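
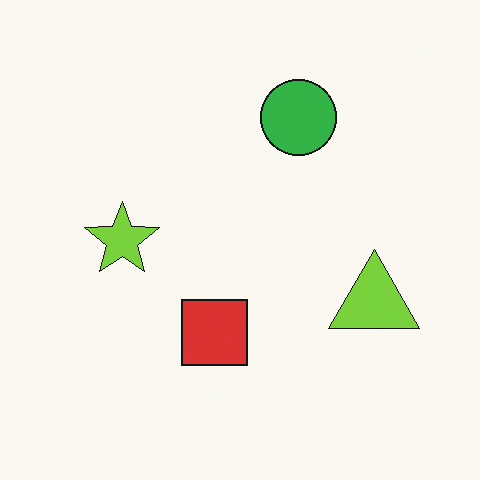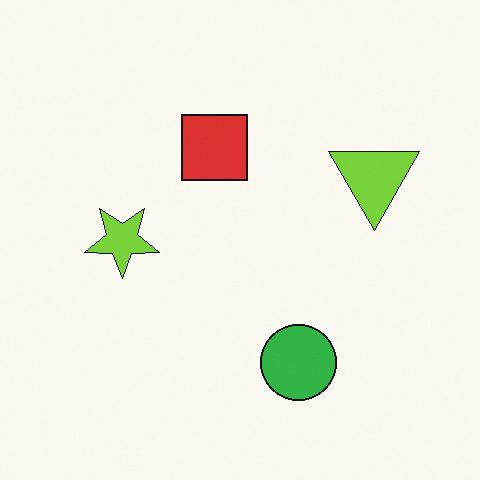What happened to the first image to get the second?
The second image is the first flipped vertically (top ↔ bottom).

The green circle is in the top of the first image and the bottom of the second — shapes on opposite sides of the horizontal midline have swapped in a mirror flip.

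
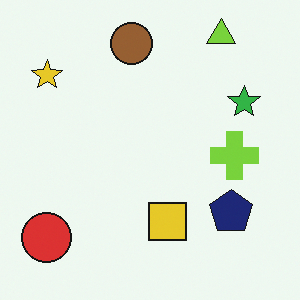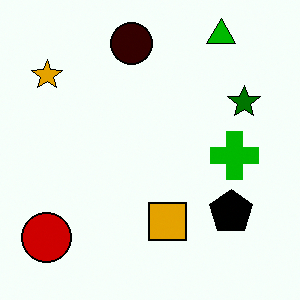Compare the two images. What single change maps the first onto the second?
The second image is the first given much higher contrast.

Tones are pushed away from mid-grey across the whole image — a global contrast change.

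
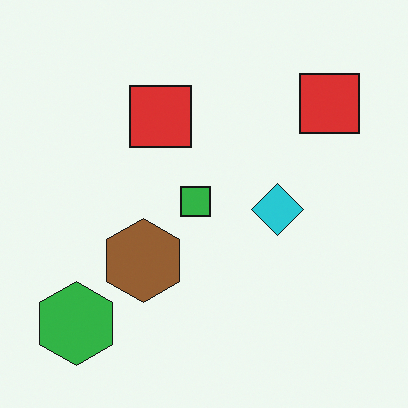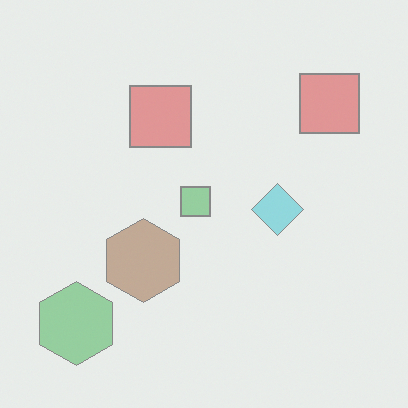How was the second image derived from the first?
Washed out (contrast reduced).

Tones are pushed toward mid-grey across the whole image — a global contrast change.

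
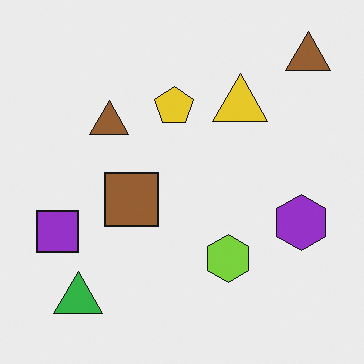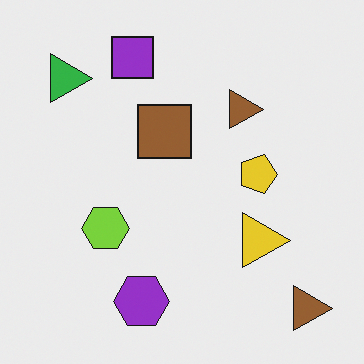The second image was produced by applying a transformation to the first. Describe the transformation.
Rotated 90° clockwise.

The green triangle sits in the bottom-left of the first image and the top-left of the second — consistent with a whole-image 90° clockwise rotation.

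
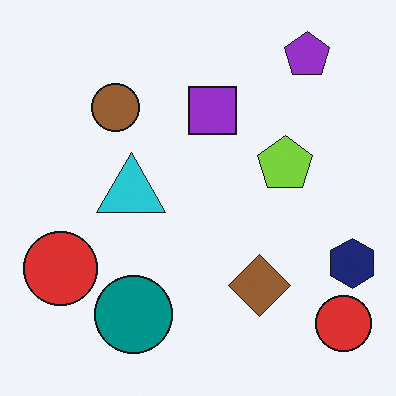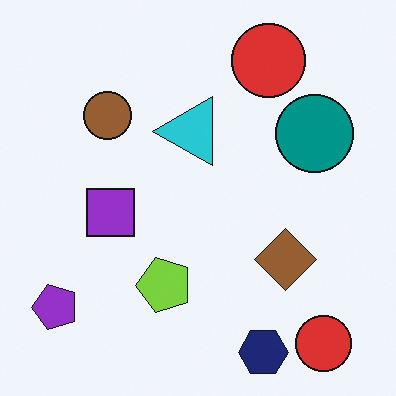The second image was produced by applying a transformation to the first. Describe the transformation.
It was transposed (reflected across the top-left ↔ bottom-right diagonal).

Shapes have swapped their row and column positions — what was in the top-right is now in the bottom-left — a diagonal reflection.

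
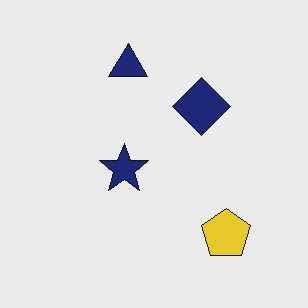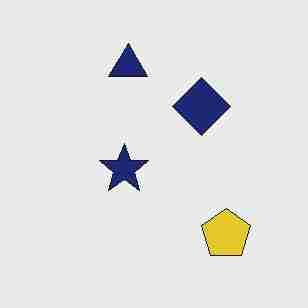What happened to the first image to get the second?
It was degraded with heavy JPEG compression.

Blocky 8×8 compression artifacts appear around shape edges and the flat background shows ringing — characteristic JPEG degradation.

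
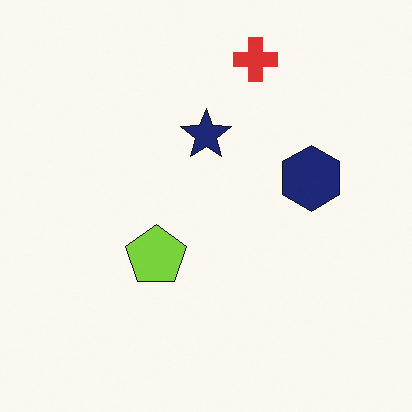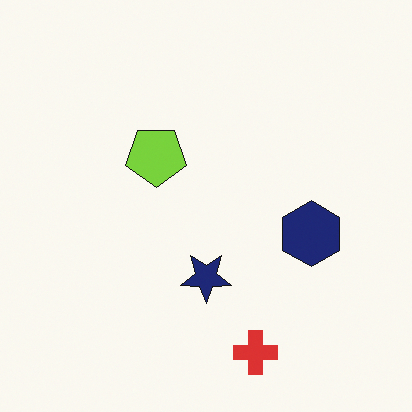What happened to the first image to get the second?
It was flipped vertically (top ↔ bottom).

The red cross is in the top of the first image and the bottom of the second — shapes on opposite sides of the horizontal midline have swapped in a mirror flip.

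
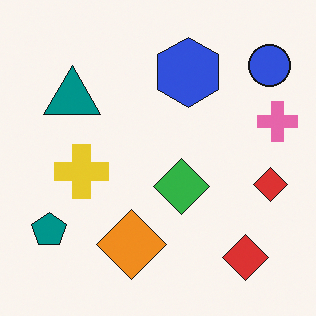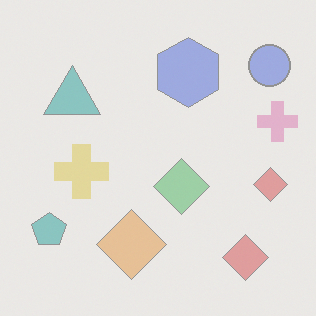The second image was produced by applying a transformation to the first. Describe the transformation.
Washed out (contrast reduced).

Tones are pushed toward mid-grey across the whole image — a global contrast change.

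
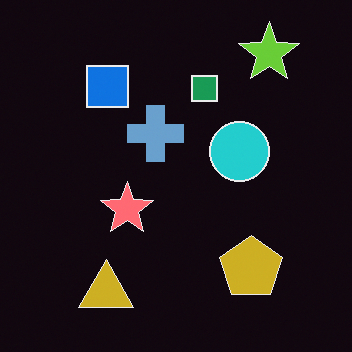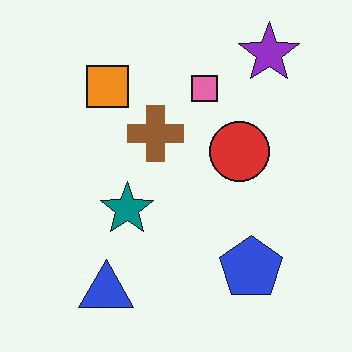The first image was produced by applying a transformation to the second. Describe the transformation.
It was color-inverted (negative).

The light background has become dark and every shape's color is its complement — a photographic negative.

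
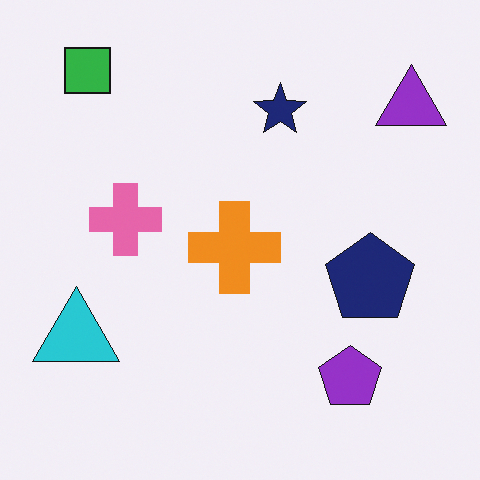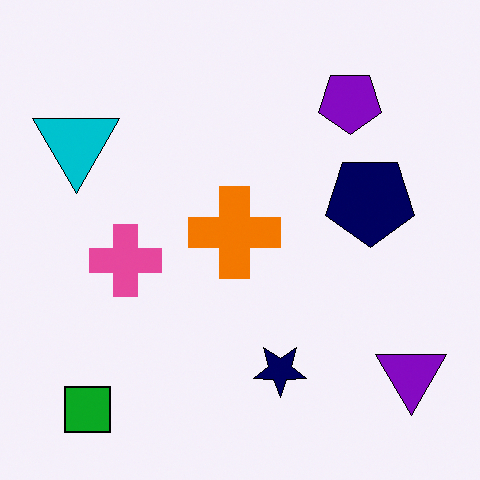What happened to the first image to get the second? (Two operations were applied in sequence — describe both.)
It was given slightly increased contrast, then flipped vertically (top ↔ bottom).

Tones are pushed away from mid-grey across the whole image — a global contrast change. The green square is in the top-left of the first image and the bottom-left of the second — shapes on opposite sides of the horizontal midline have swapped in a mirror flip.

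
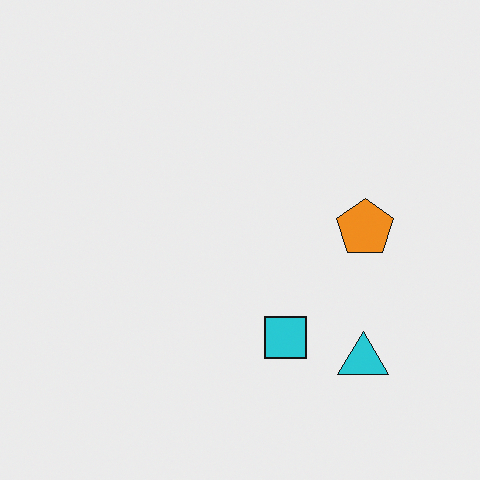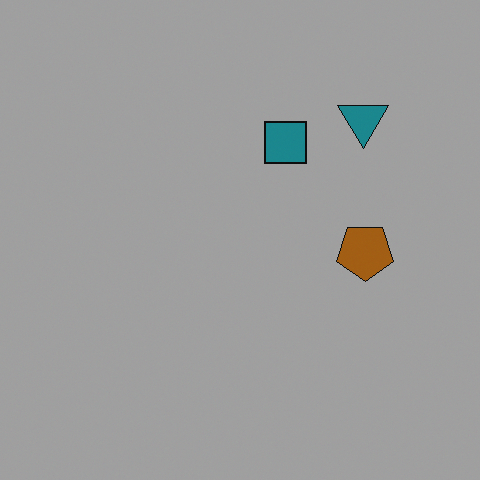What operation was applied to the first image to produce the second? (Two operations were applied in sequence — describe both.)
The second image is the first noticeably darkened, then flipped vertically (top ↔ bottom).

Every pixel — background and shapes alike — is uniformly darkened. The cyan triangle is in the bottom-right of the first image and the top-right of the second — shapes on opposite sides of the horizontal midline have swapped in a mirror flip.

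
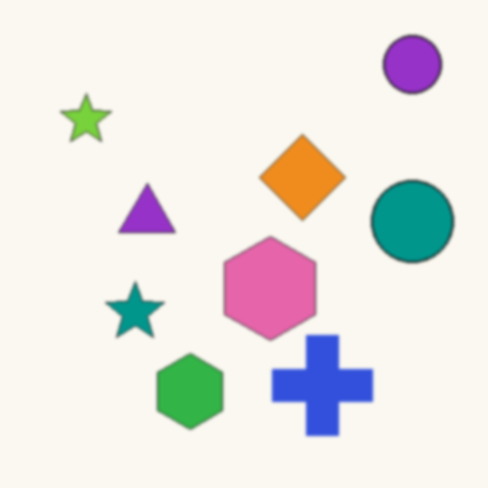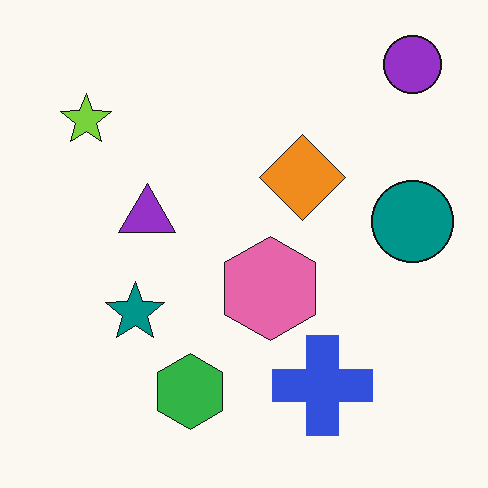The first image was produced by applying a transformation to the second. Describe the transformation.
It was slightly softened.

Shape edges and outlines are uniformly softened across the whole image.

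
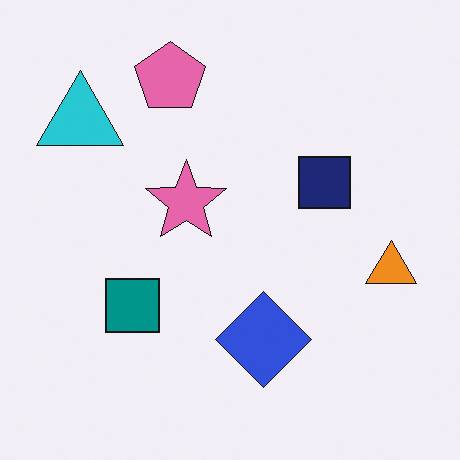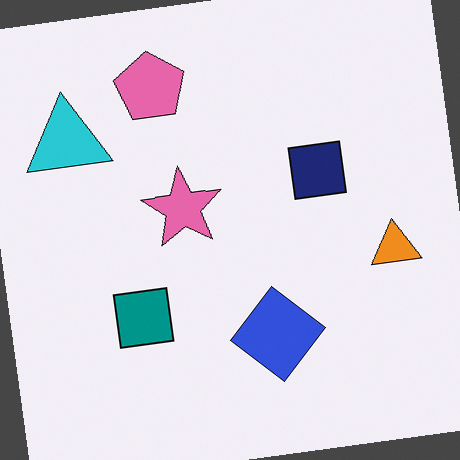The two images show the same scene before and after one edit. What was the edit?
Rotated counter-clockwise by a slight angle.

Every shape is tilted by the same angle and the image corners show triangular fill wedges — a whole-image rotation by a non-right angle.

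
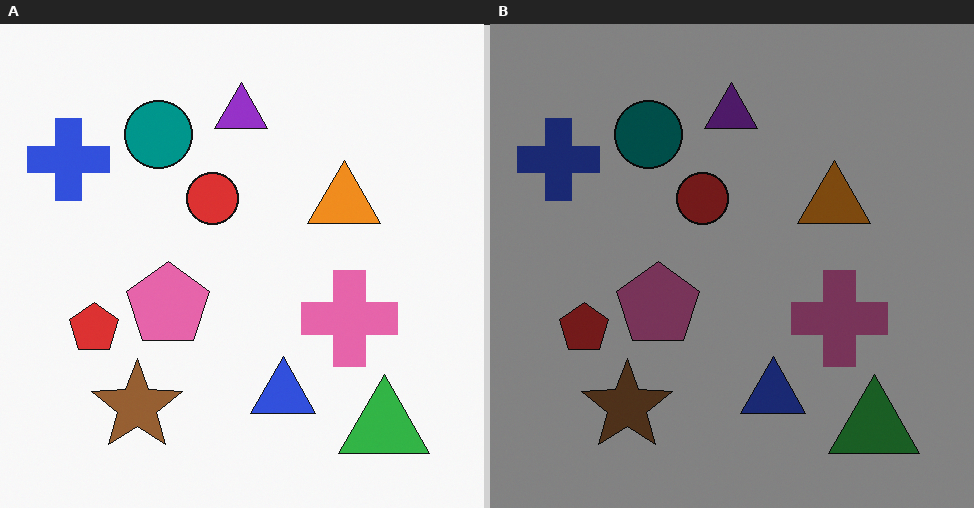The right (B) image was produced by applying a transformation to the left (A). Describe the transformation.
It was darkened a lot.

Every pixel — background and shapes alike — is uniformly darkened.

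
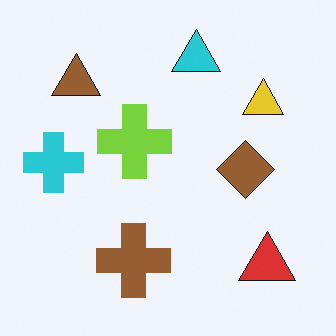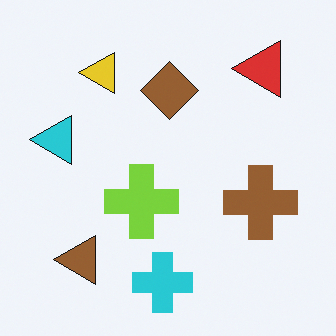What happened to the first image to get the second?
The transformation is: rotated 90° counter-clockwise.

The red triangle sits in the bottom-right of the first image and the top-right of the second — consistent with a whole-image 90° counter-clockwise rotation.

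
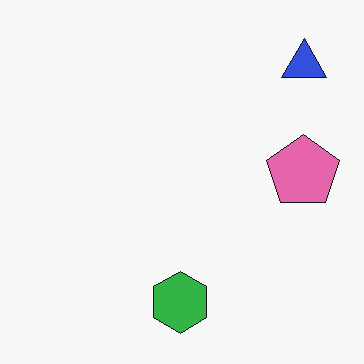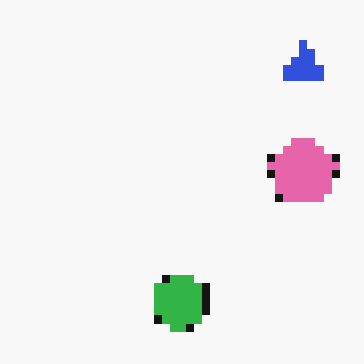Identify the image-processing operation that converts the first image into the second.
Pixelated into visible square blocks.

Shapes are reduced to large square blocks; fine edges and outlines are lost — a downscale-then-upscale (mosaic) effect.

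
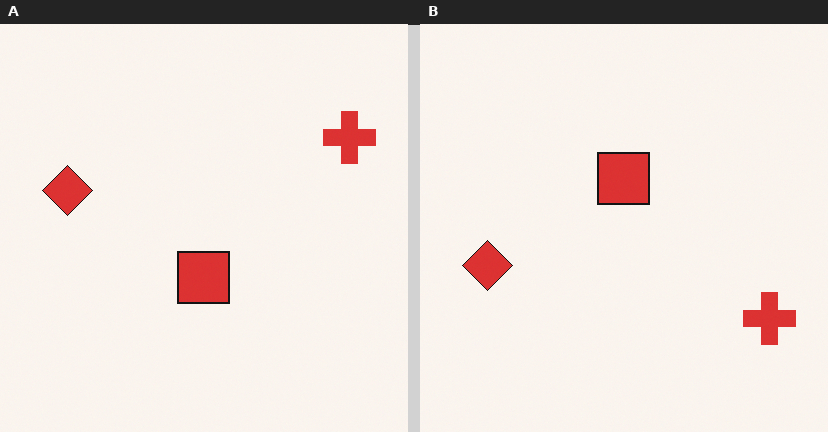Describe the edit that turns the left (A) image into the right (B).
The image was flipped vertically (top ↔ bottom).

The red cross is in the top-right of the left (A) image and the bottom-right of the right (B) — shapes on opposite sides of the horizontal midline have swapped in a mirror flip.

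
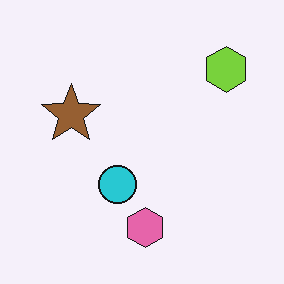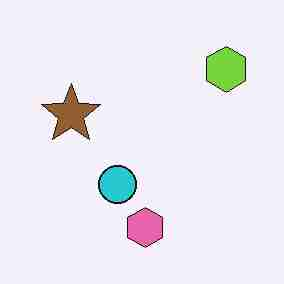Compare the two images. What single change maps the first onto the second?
The transformation is: degraded with heavy JPEG compression.

Blocky 8×8 compression artifacts appear around shape edges and the flat background shows ringing — characteristic JPEG degradation.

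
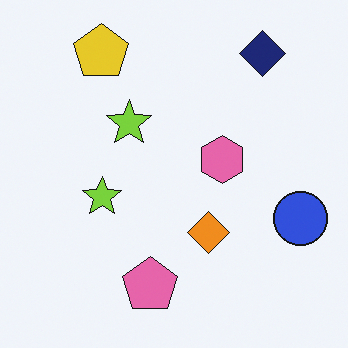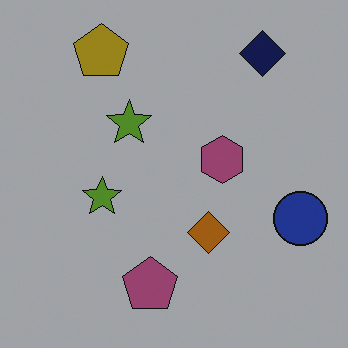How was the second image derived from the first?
The transformation is: substantially darkened.

Every pixel — background and shapes alike — is uniformly darkened.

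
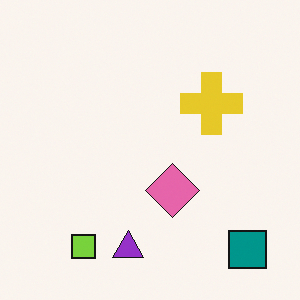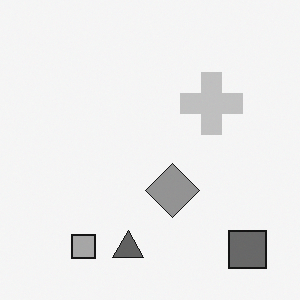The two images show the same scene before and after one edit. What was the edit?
This is the original image converted to grayscale.

All color is removed — every shape is now a shade of grey.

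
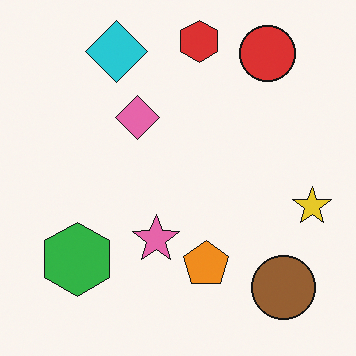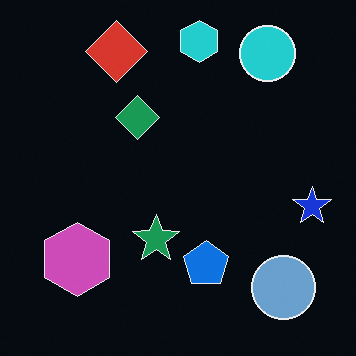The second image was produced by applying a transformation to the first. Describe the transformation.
Color-inverted (negative).

The light background has become dark and every shape's color is its complement — a photographic negative.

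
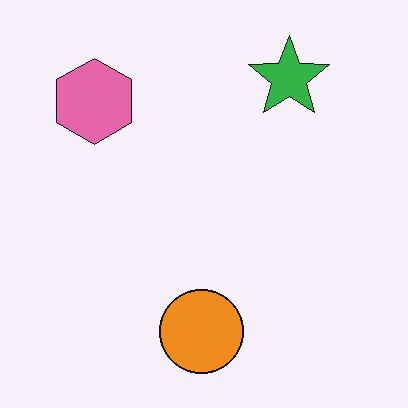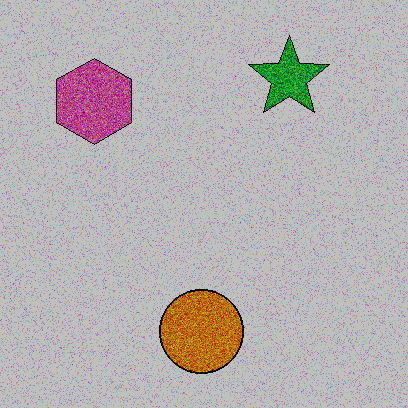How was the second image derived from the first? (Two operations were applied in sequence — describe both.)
The image was degraded with heavy additive noise, then aggressively posterized.

Random speckle covers the whole image, including the flat background. Each flat color has snapped to a coarser quantized level — most visibly, the near-white background has dropped to a flat grey.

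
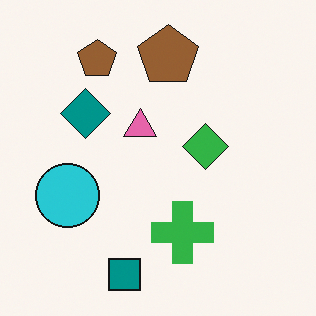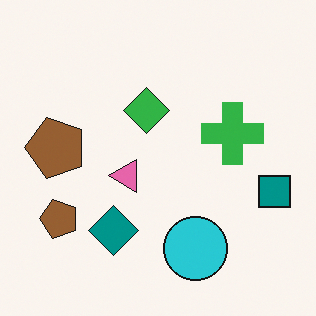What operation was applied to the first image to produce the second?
The second image is the first rotated 90° counter-clockwise.

The teal square sits in the bottom of the first image and the right of the second — consistent with a whole-image 90° counter-clockwise rotation.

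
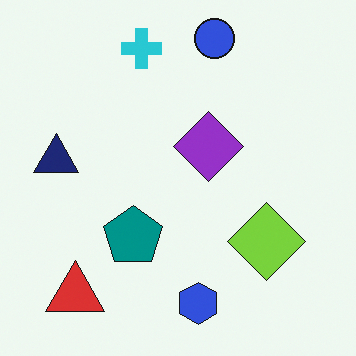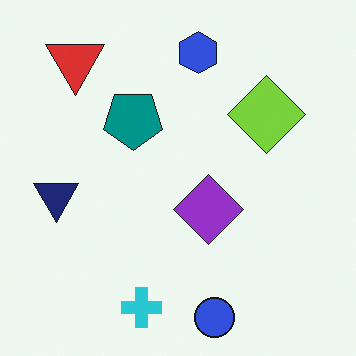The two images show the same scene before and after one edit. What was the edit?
It was flipped vertically (top ↔ bottom).

The blue circle is in the top of the first image and the bottom of the second — shapes on opposite sides of the horizontal midline have swapped in a mirror flip.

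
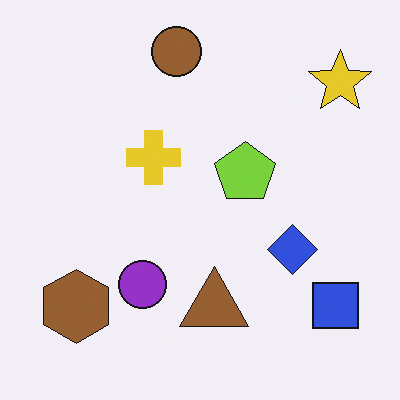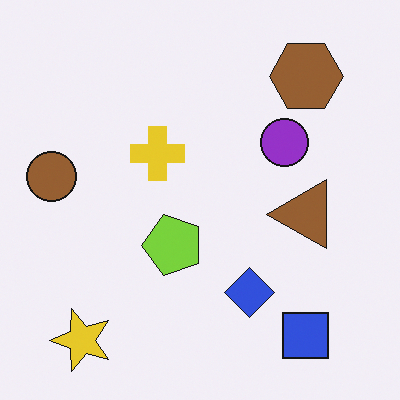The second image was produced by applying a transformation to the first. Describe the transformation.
The transformation is: transposed (reflected across the top-left ↔ bottom-right diagonal).

Shapes have swapped their row and column positions — what was in the top-right is now in the bottom-left — a diagonal reflection.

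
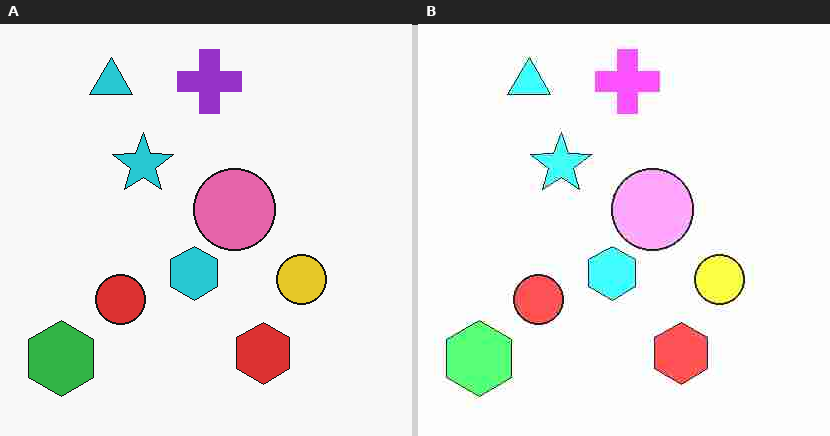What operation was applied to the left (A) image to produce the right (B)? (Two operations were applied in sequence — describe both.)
It was substantially brightened, then heavily JPEG-compressed with obvious blocking artifacts.

Every pixel — background and shapes alike — is uniformly brightened. Blocky 8×8 compression artifacts appear around shape edges and the flat background shows ringing — characteristic JPEG degradation.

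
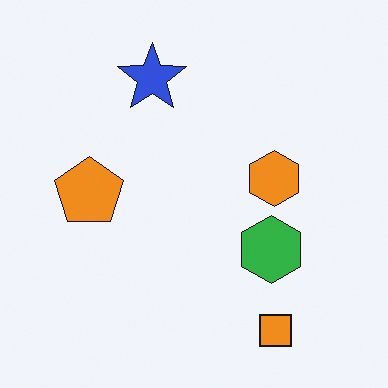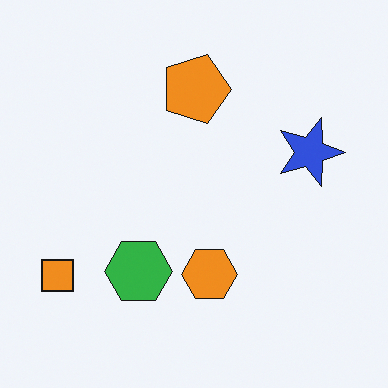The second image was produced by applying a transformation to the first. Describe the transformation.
It was rotated 90° clockwise.

The orange square sits in the bottom-right of the first image and the bottom-left of the second — consistent with a whole-image 90° clockwise rotation.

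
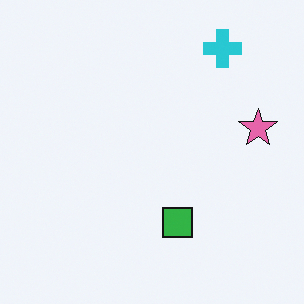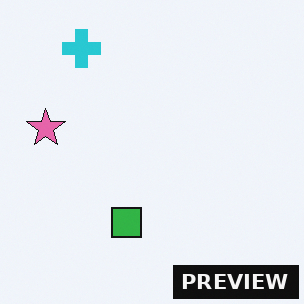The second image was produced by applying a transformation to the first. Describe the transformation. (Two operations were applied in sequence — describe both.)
The transformation is: flipped horizontally (left ↔ right), then watermarked with the text "PREVIEW" in the lower-right corner.

The pink star is in the right of the first image and the left of the second — shapes on opposite sides of the vertical midline have swapped in a mirror flip. A dark label reading "PREVIEW" appears in the lower-right corner.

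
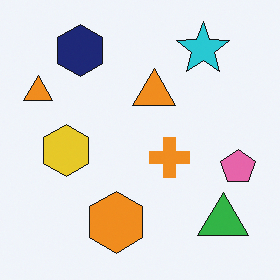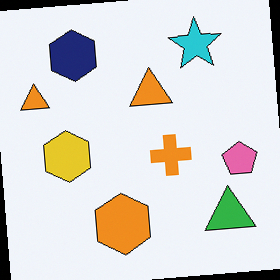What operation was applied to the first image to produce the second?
It was rotated counter-clockwise by a few degrees.

Every shape is tilted by the same angle and the image corners show triangular fill wedges — a whole-image rotation by a non-right angle.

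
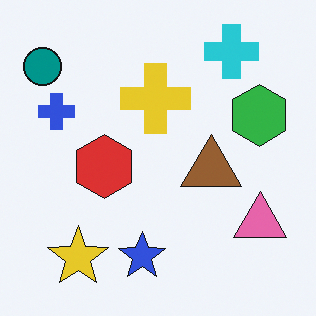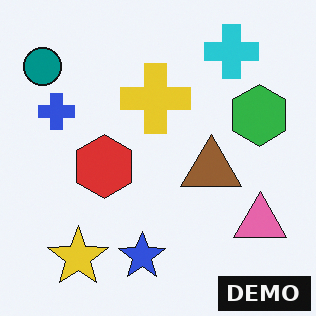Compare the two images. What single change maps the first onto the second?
The second image is the first watermarked with the text "DEMO" in the lower-right corner.

A dark label reading "DEMO" appears in the lower-right corner.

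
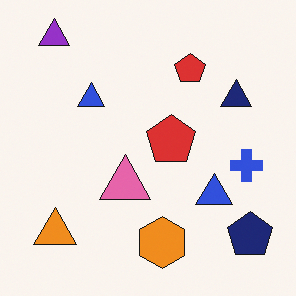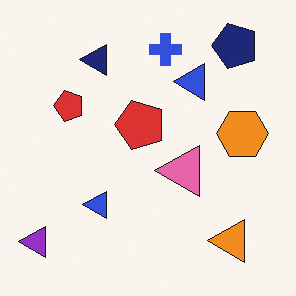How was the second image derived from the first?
Rotated 90° counter-clockwise.

The purple triangle sits in the top-left of the first image and the bottom-left of the second — consistent with a whole-image 90° counter-clockwise rotation.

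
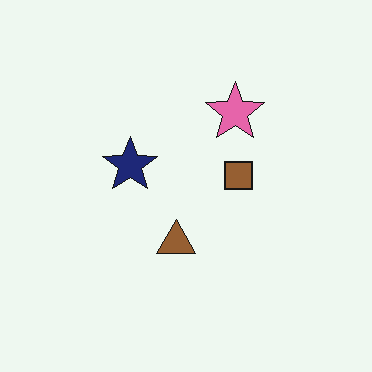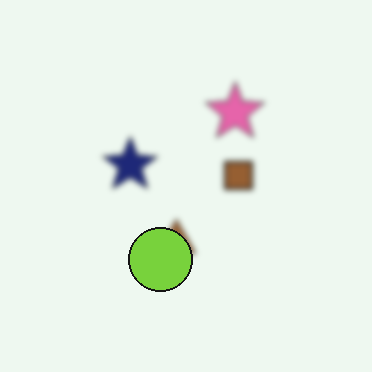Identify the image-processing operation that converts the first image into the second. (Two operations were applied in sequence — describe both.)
It was moderately blurred, then overlaid with an additional lime circle.

Shape edges and outlines are uniformly softened across the whole image. A lime circle appears in the second image that is absent from the first.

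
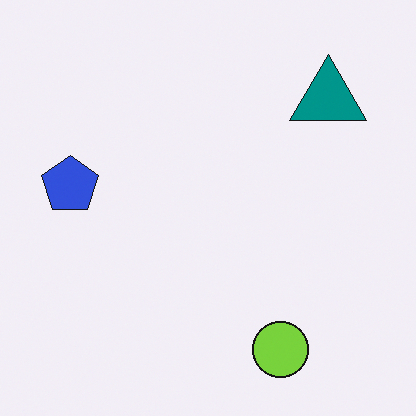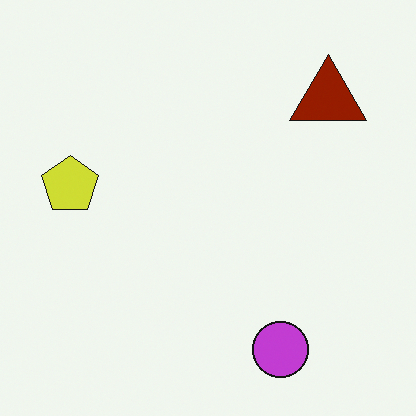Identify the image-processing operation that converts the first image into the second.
The second image is the first hue-shifted through roughly half the color wheel.

Every shape's color has rotated by the same amount around the hue wheel — a uniform hue shift.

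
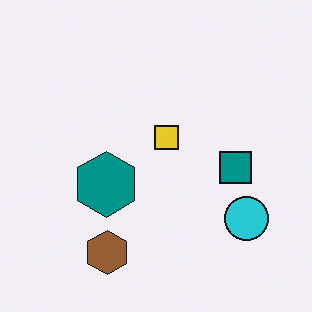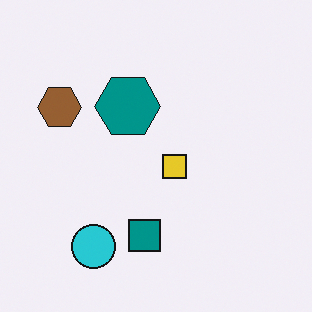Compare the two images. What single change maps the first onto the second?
Rotated 90° clockwise.

The cyan circle sits in the bottom-right of the first image and the bottom-left of the second — consistent with a whole-image 90° clockwise rotation.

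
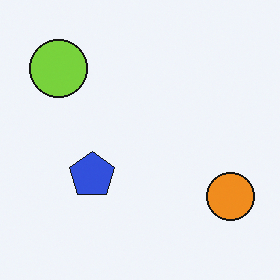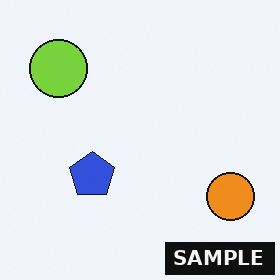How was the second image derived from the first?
This is the original image watermarked with the text "SAMPLE" in the lower-right corner.

A dark label reading "SAMPLE" appears in the lower-right corner.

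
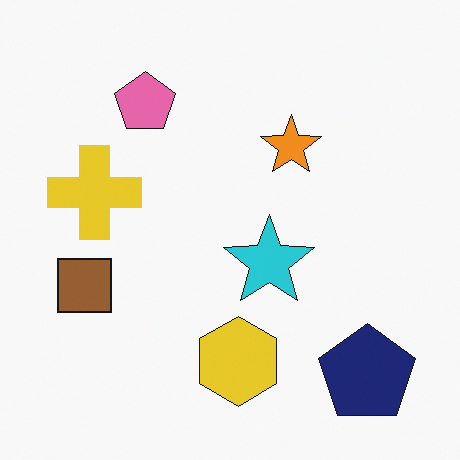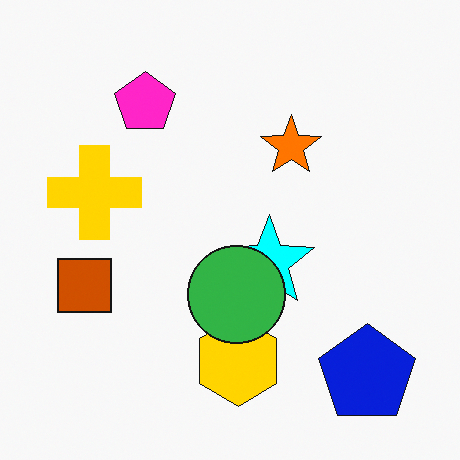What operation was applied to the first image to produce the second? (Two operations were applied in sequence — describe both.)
This is the original image heavily oversaturated, then overlaid with an additional green circle.

All colors are more vivid — a global saturation change. A green circle appears in the second image that is absent from the first.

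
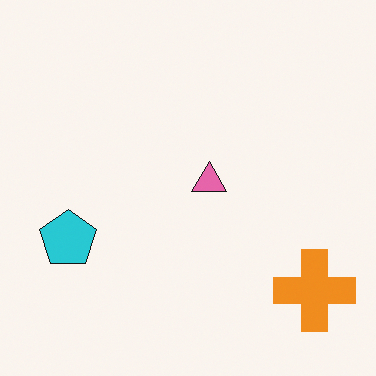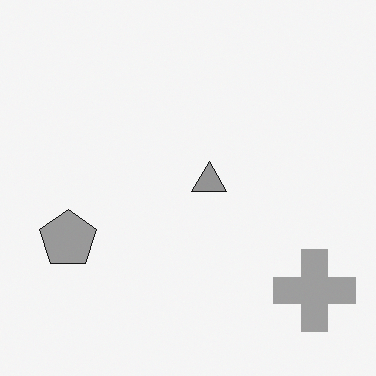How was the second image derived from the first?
The second image is the first converted to grayscale.

All color is removed — every shape is now a shade of grey.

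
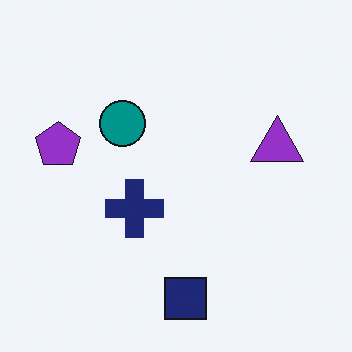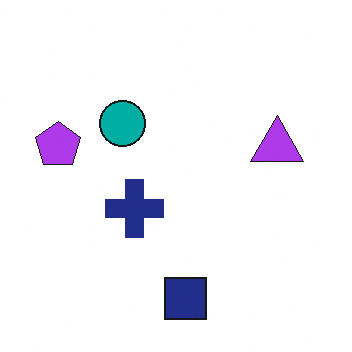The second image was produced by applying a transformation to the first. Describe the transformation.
The second image is the first slightly brightened.

Every pixel — background and shapes alike — is uniformly brightened.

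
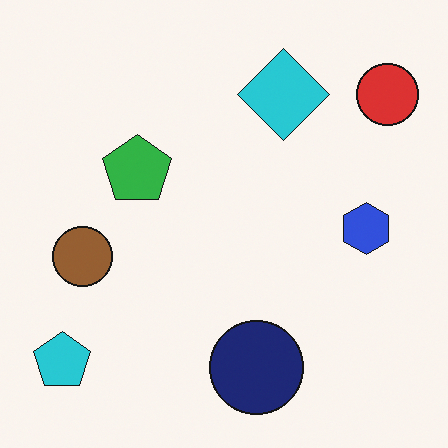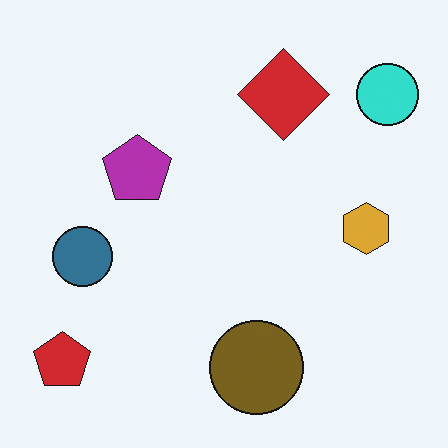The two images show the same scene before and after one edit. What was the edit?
This is the original image hue-shifted through roughly half the color wheel.

Every shape's color has rotated by the same amount around the hue wheel — a uniform hue shift.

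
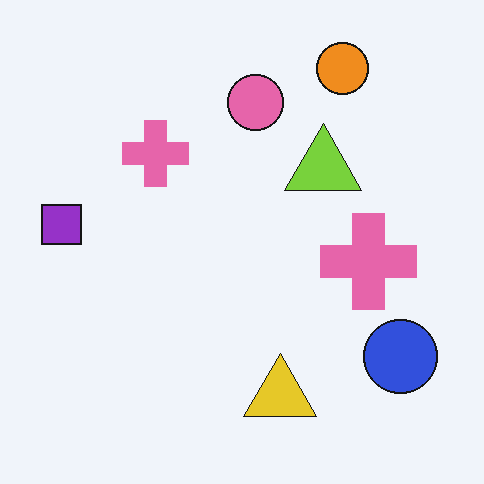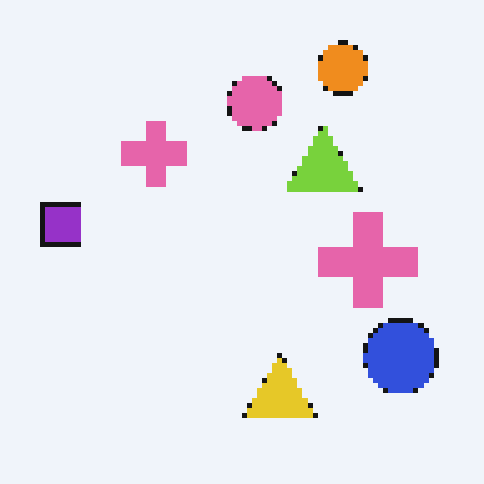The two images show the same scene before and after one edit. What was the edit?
The second image is the first lightly pixelated (a mild mosaic effect).

Shapes are reduced to large square blocks; fine edges and outlines are lost — a downscale-then-upscale (mosaic) effect.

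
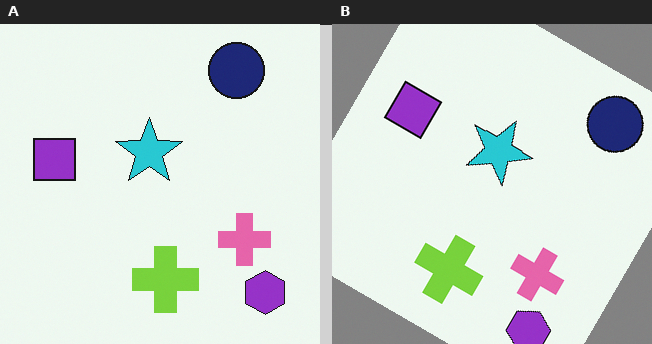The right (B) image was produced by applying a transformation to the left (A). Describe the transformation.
It was rotated clockwise by a large amount — several tens of degrees.

Every shape is tilted by the same angle and the image corners show triangular fill wedges — a whole-image rotation by a non-right angle.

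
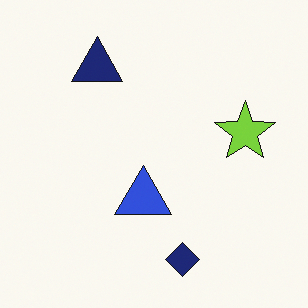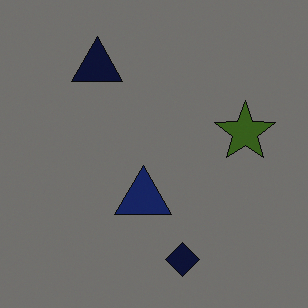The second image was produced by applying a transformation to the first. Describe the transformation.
Substantially darkened.

Every pixel — background and shapes alike — is uniformly darkened.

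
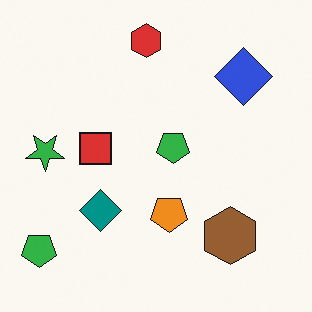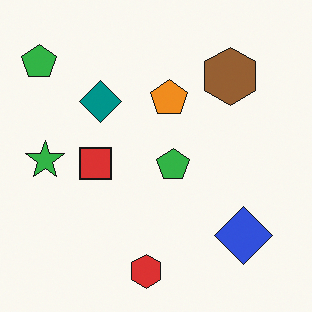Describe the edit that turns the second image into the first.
This is the original image flipped vertically (top ↔ bottom).

The red hexagon is in the bottom of the second image and the top of the first — shapes on opposite sides of the horizontal midline have swapped in a mirror flip.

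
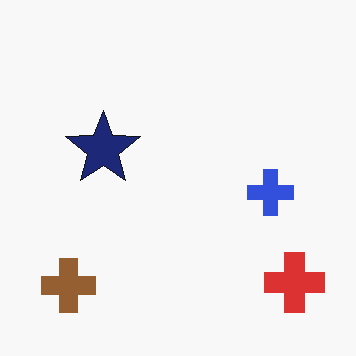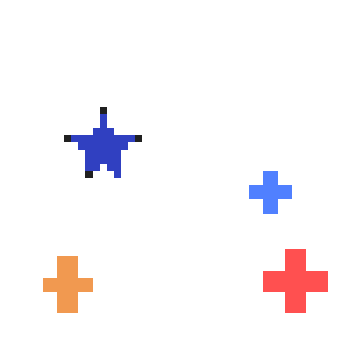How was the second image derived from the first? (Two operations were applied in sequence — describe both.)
Substantially brightened, then moderately pixelated.

Every pixel — background and shapes alike — is uniformly brightened. Shapes are reduced to large square blocks; fine edges and outlines are lost — a downscale-then-upscale (mosaic) effect.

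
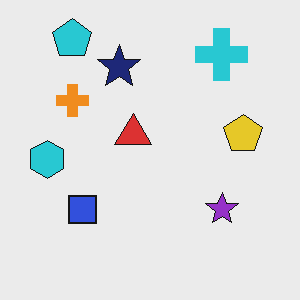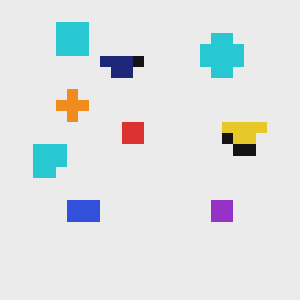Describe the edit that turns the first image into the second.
The image was heavily pixelated into large blocks.

Shapes are reduced to large square blocks; fine edges and outlines are lost — a downscale-then-upscale (mosaic) effect.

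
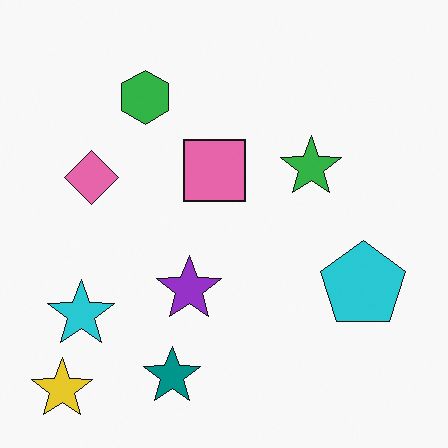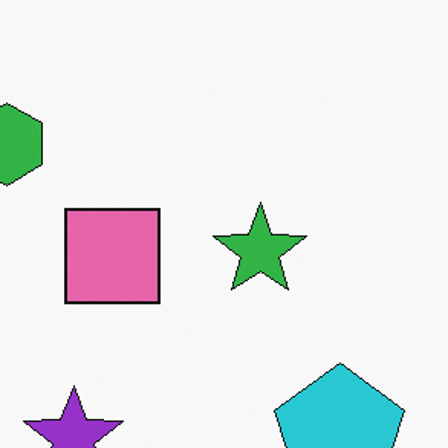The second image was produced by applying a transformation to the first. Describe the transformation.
It was cropped slightly and scaled back up.

The visible shapes are larger and the field of view is narrower; shapes near the original edges may be partly or wholly outside the frame — a crop-and-rescale.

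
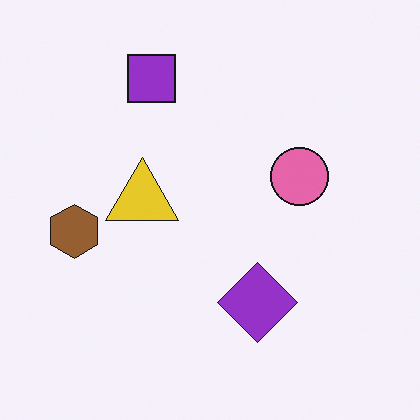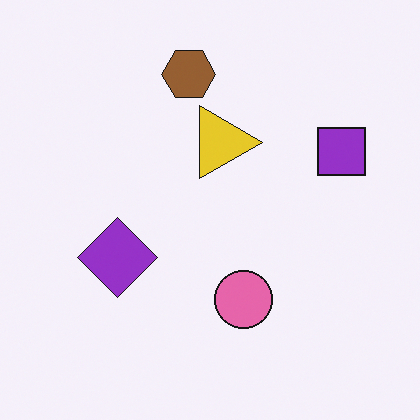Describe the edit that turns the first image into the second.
Rotated 90° clockwise.

The purple square sits in the top of the first image and the right of the second — consistent with a whole-image 90° clockwise rotation.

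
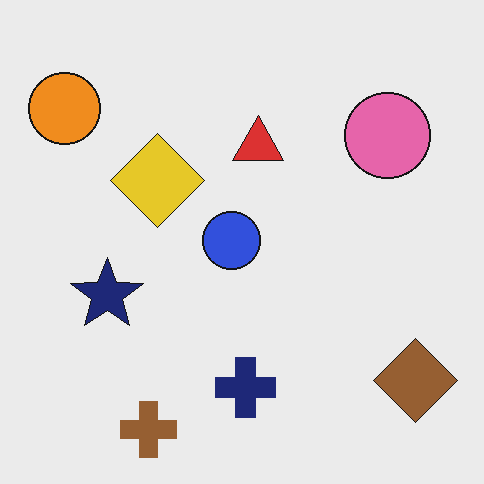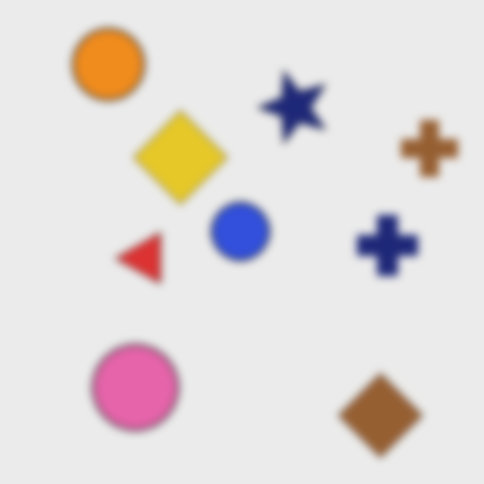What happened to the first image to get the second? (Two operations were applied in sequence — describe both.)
It was transposed (reflected across the top-left ↔ bottom-right diagonal), then noticeably gaussian-blurred.

Shapes have swapped their row and column positions — what was in the top-right is now in the bottom-left — a diagonal reflection. Shape edges and outlines are uniformly softened across the whole image.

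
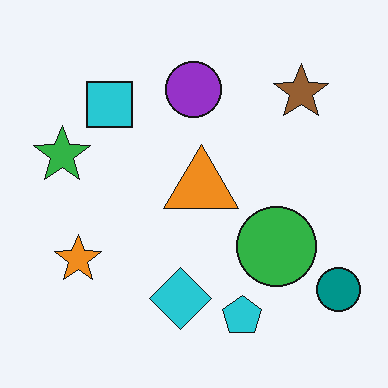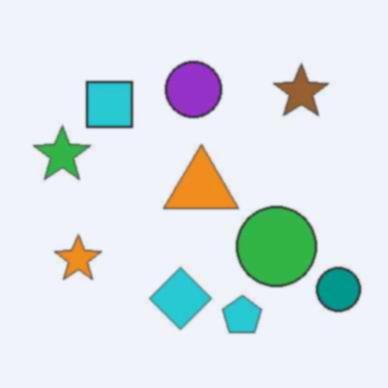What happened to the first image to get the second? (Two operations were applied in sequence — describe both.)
JPEG-compressed with visible artifacts, then slightly softened.

Blocky 8×8 compression artifacts appear around shape edges and the flat background shows ringing — characteristic JPEG degradation. Shape edges and outlines are uniformly softened across the whole image.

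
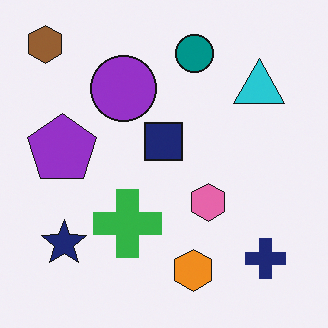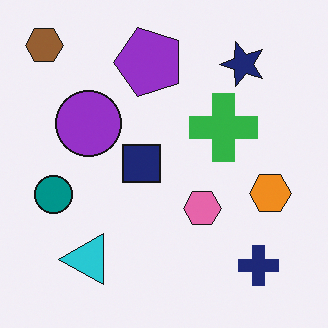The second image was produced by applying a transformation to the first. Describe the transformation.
The image was transposed (reflected across the top-left ↔ bottom-right diagonal).

Shapes have swapped their row and column positions — what was in the top-right is now in the bottom-left — a diagonal reflection.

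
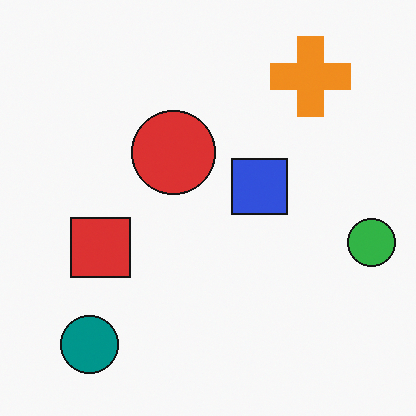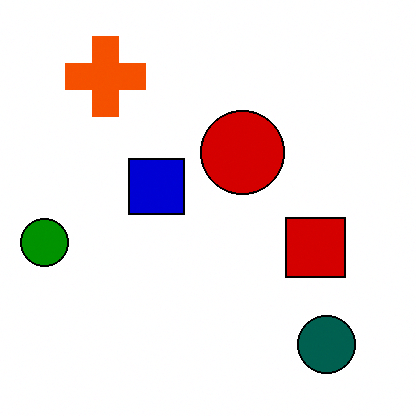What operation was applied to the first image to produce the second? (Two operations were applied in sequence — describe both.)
The transformation is: given much higher contrast, then flipped horizontally (left ↔ right).

Tones are pushed away from mid-grey across the whole image — a global contrast change. The green circle is in the right of the first image and the left of the second — shapes on opposite sides of the vertical midline have swapped in a mirror flip.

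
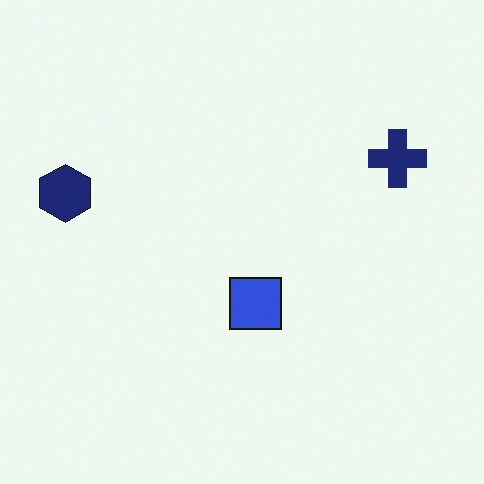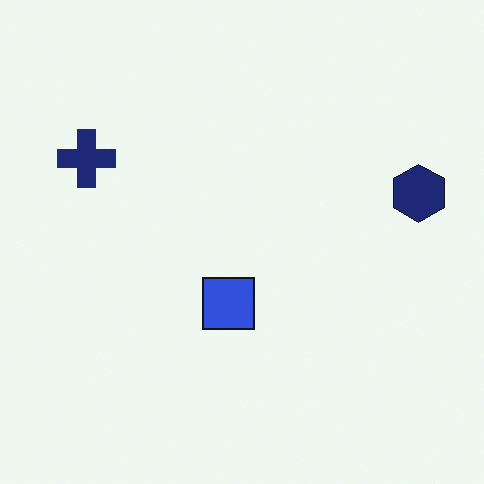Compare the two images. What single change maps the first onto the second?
Flipped horizontally (left ↔ right).

The navy hexagon is in the left of the first image and the right of the second — shapes on opposite sides of the vertical midline have swapped in a mirror flip.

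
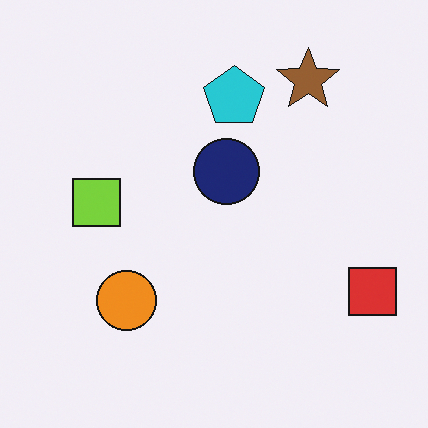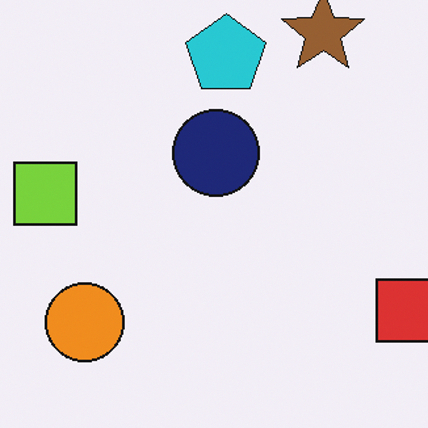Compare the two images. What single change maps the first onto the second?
The image was cropped slightly and scaled back up.

The visible shapes are larger and the field of view is narrower; shapes near the original edges may be partly or wholly outside the frame — a crop-and-rescale.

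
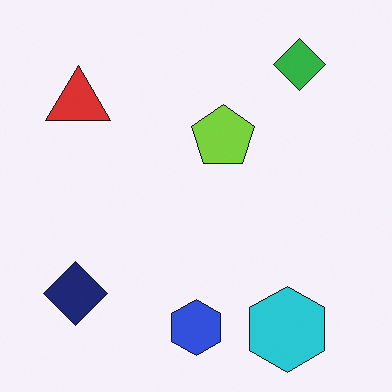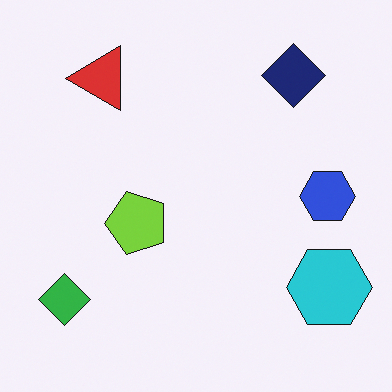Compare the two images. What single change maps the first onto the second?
Transposed (reflected across the top-left ↔ bottom-right diagonal).

Shapes have swapped their row and column positions — what was in the top-right is now in the bottom-left — a diagonal reflection.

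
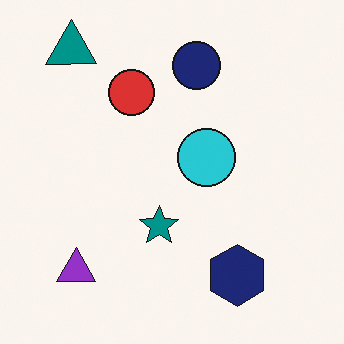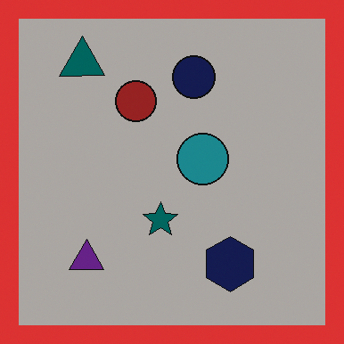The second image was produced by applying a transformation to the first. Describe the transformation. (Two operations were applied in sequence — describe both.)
Darkened a lot, then framed with a red border.

Every pixel — background and shapes alike — is uniformly darkened. A solid red frame runs around the edge of the second image, with the content slightly shrunk inside it.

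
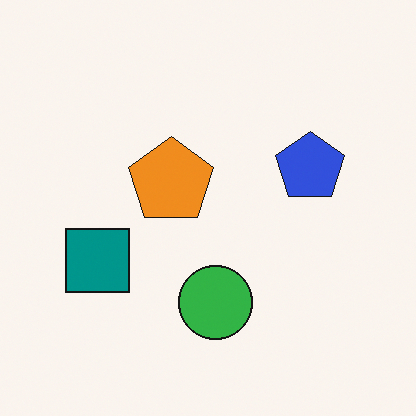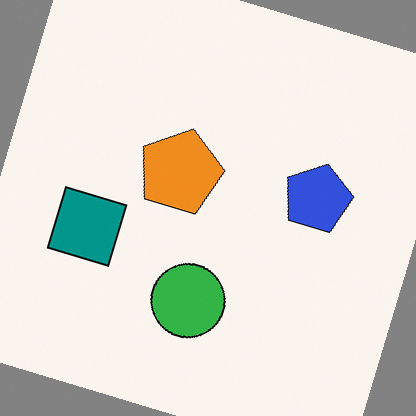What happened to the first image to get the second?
The second image is the first rotated clockwise by a moderate amount.

Every shape is tilted by the same angle and the image corners show triangular fill wedges — a whole-image rotation by a non-right angle.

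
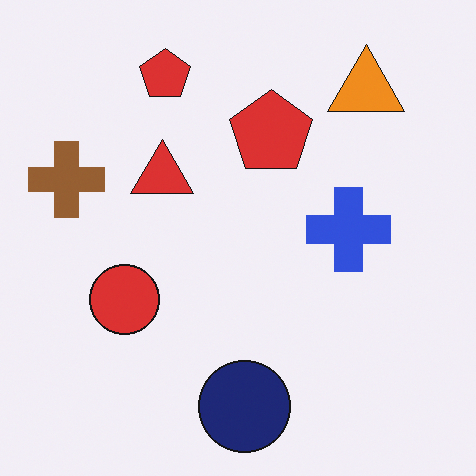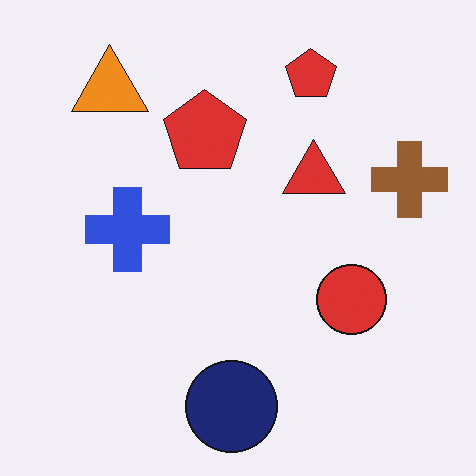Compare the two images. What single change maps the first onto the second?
The transformation is: flipped horizontally (left ↔ right).

The brown cross is in the left of the first image and the right of the second — shapes on opposite sides of the vertical midline have swapped in a mirror flip.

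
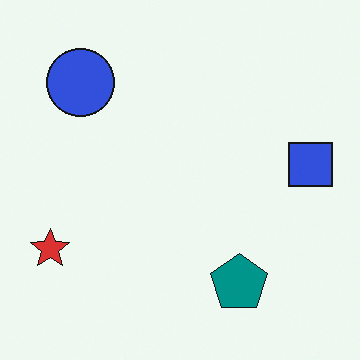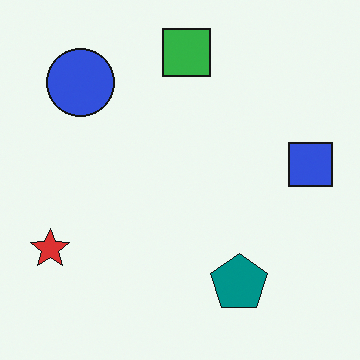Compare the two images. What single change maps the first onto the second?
This is the original image overlaid with an additional green square.

A green square appears in the second image that is absent from the first.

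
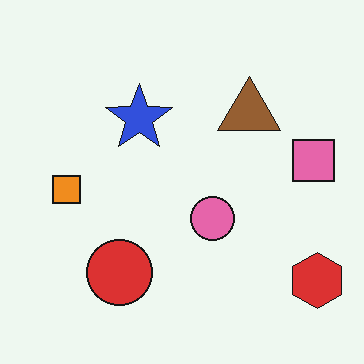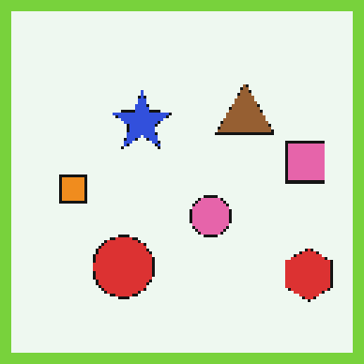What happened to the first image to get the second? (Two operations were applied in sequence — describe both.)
Mildly pixelated, then framed with a lime border.

Shapes are reduced to large square blocks; fine edges and outlines are lost — a downscale-then-upscale (mosaic) effect. A solid lime frame runs around the edge of the second image, with the content slightly shrunk inside it.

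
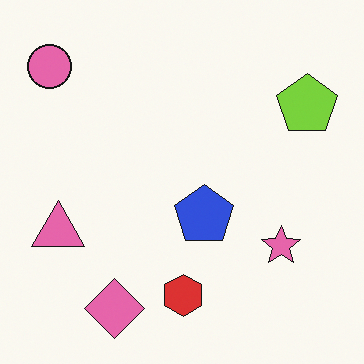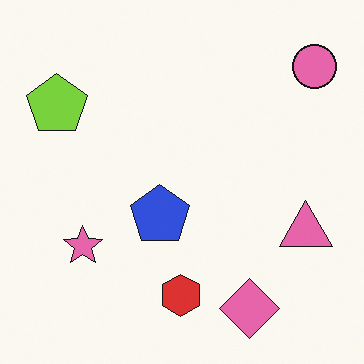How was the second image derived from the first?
This is the original image flipped horizontally (left ↔ right).

The pink circle is in the top-left of the first image and the top-right of the second — shapes on opposite sides of the vertical midline have swapped in a mirror flip.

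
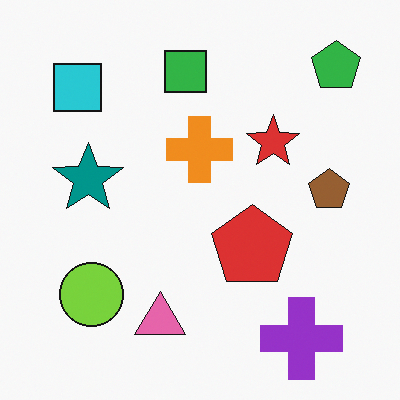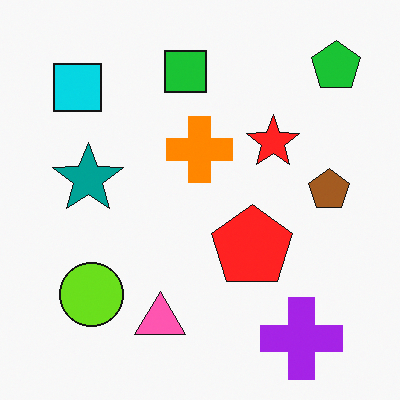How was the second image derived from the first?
The transformation is: slightly oversaturated.

All colors are more vivid — a global saturation change.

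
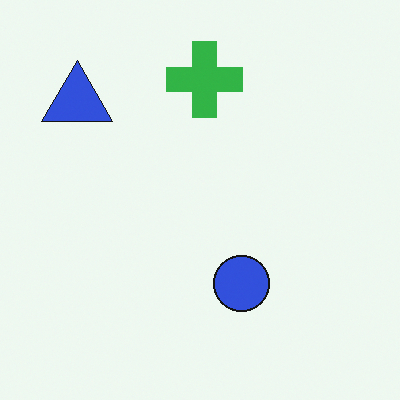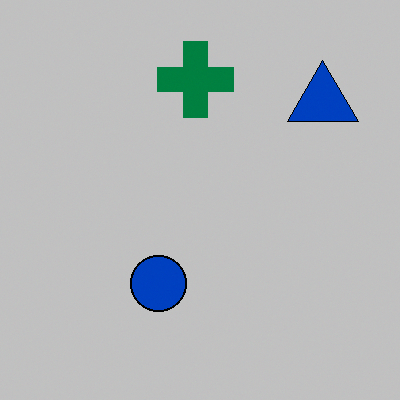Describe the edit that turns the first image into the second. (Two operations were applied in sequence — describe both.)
The image was flipped horizontally (left ↔ right), then aggressively posterized.

The blue triangle is in the top-left of the first image and the top-right of the second — shapes on opposite sides of the vertical midline have swapped in a mirror flip. Each flat color has snapped to a coarser quantized level — most visibly, the near-white background has dropped to a flat grey.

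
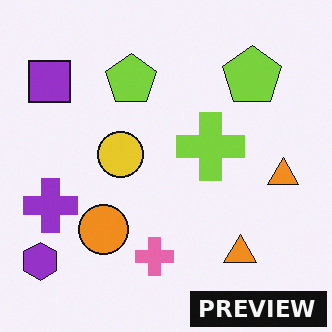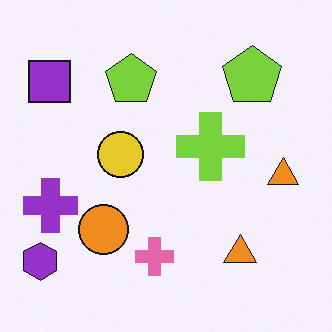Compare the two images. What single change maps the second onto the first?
It was watermarked with the text "PREVIEW" in the lower-right corner.

A dark label reading "PREVIEW" appears in the lower-right corner.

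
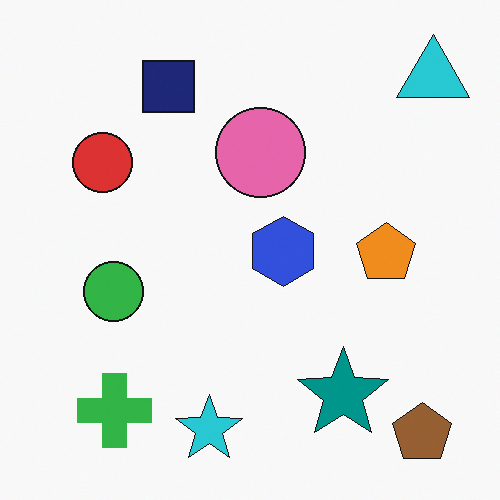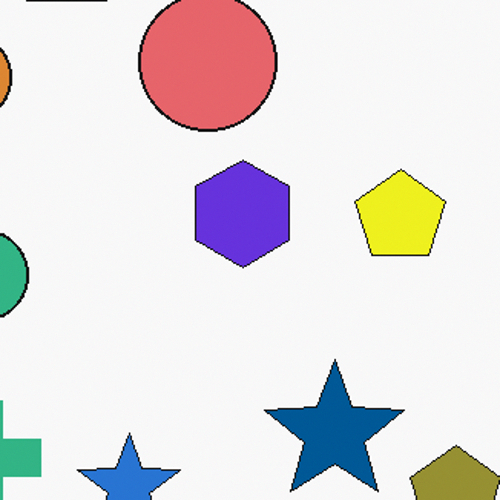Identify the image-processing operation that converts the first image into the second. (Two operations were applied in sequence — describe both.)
The second image is the first hue-shifted by a small amount, then cropped slightly and scaled back up.

Every shape's color has rotated by the same amount around the hue wheel — a uniform hue shift. The visible shapes are larger and the field of view is narrower; shapes near the original edges may be partly or wholly outside the frame — a crop-and-rescale.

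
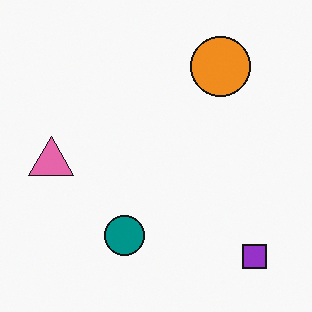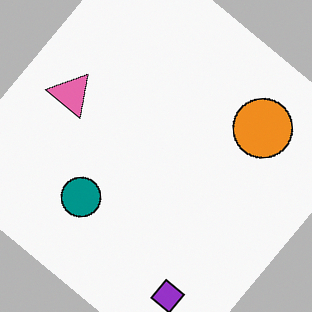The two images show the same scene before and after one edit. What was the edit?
The transformation is: rotated clockwise by a large amount — several tens of degrees.

Every shape is tilted by the same angle and the image corners show triangular fill wedges — a whole-image rotation by a non-right angle.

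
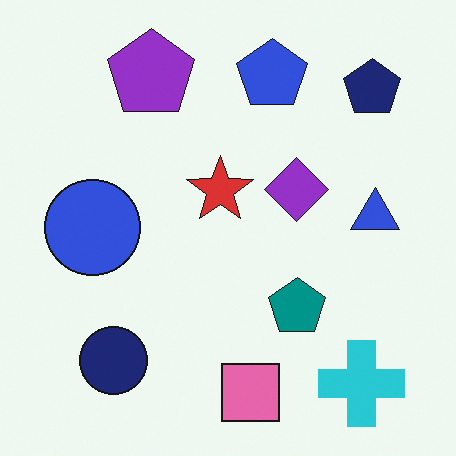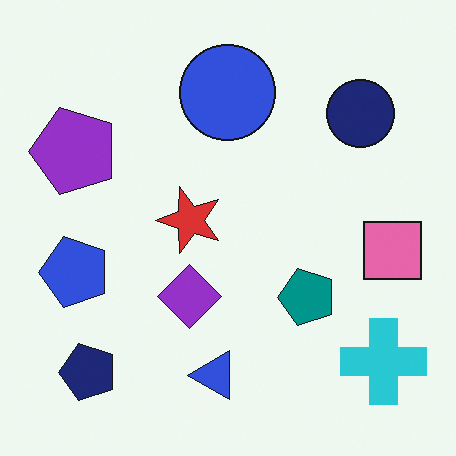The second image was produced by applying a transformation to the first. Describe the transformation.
The second image is the first transposed (reflected across the top-left ↔ bottom-right diagonal).

Shapes have swapped their row and column positions — what was in the top-right is now in the bottom-left — a diagonal reflection.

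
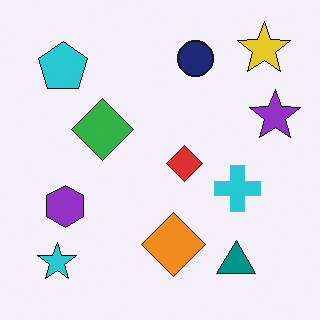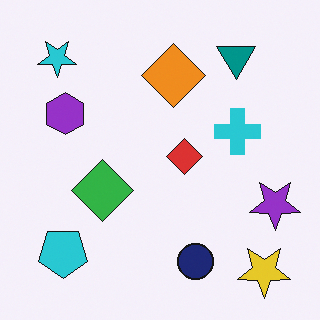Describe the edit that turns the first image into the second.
Flipped vertically (top ↔ bottom).

The yellow star is in the top-right of the first image and the bottom-right of the second — shapes on opposite sides of the horizontal midline have swapped in a mirror flip.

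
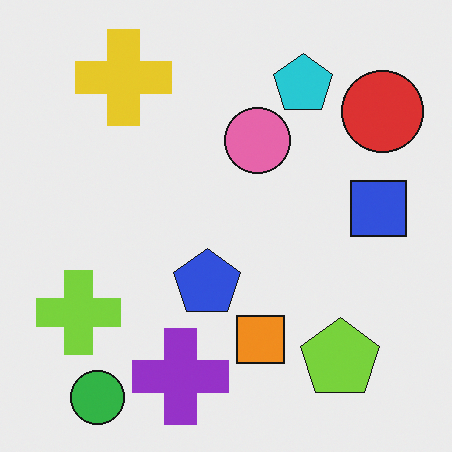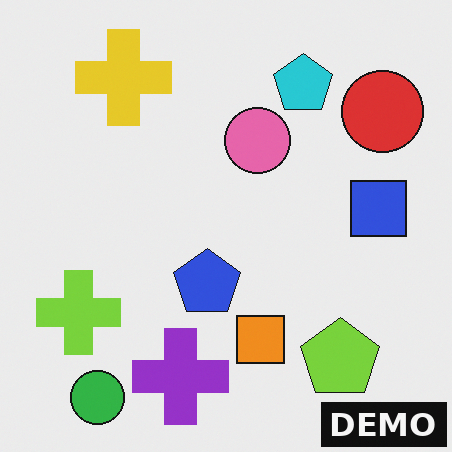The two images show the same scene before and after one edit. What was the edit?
Watermarked with the text "DEMO" in the lower-right corner.

A dark label reading "DEMO" appears in the lower-right corner.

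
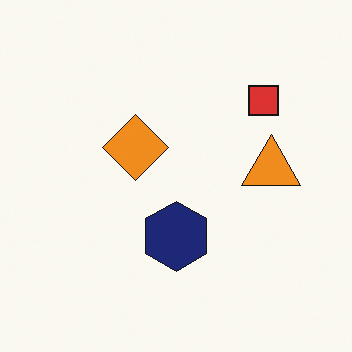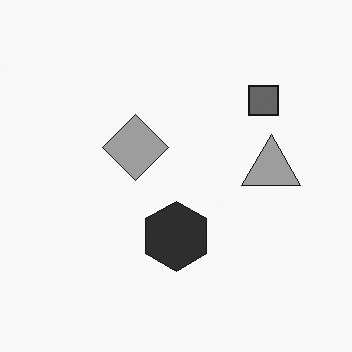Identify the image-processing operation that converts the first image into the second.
The image was converted to grayscale.

All color is removed — every shape is now a shade of grey.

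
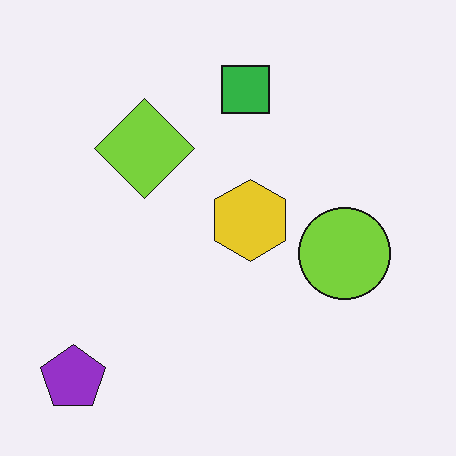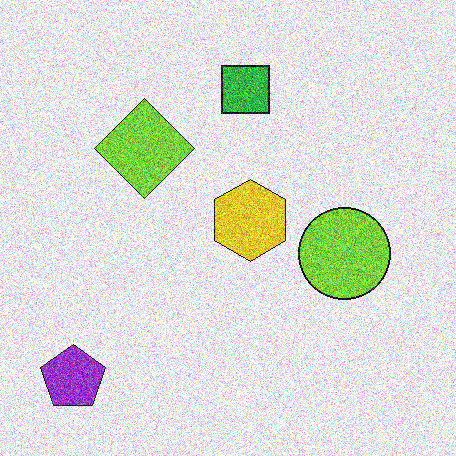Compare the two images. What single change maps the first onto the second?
The image was degraded with strong gaussian noise.

Random speckle covers the whole image, including the flat background.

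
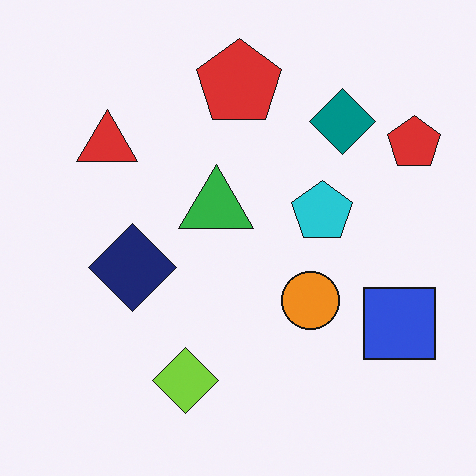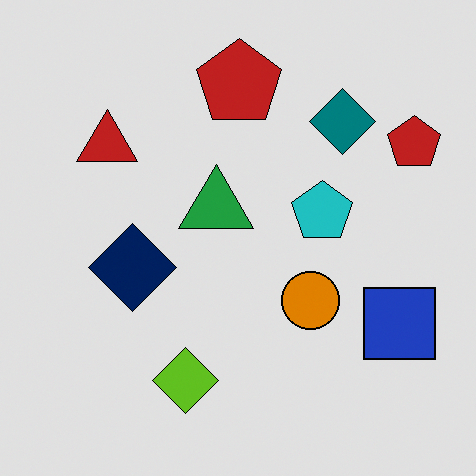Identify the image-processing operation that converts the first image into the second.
Posterized to a reduced palette.

Each flat color has snapped to a coarser quantized level — most visibly, the near-white background has dropped to a flat grey.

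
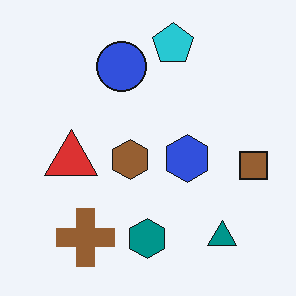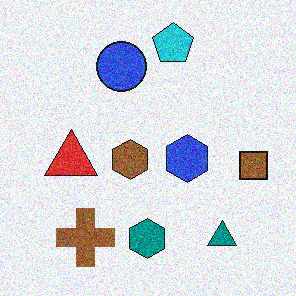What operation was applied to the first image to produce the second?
The image was degraded with moderate additive noise.

Random speckle covers the whole image, including the flat background.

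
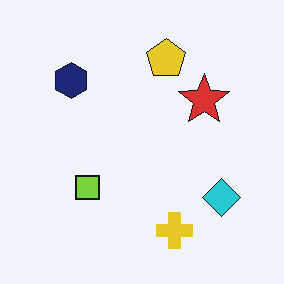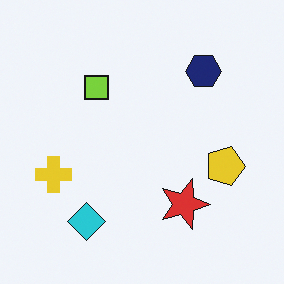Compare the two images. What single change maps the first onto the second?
The image was rotated 90° clockwise.

The cyan diamond sits in the bottom-right of the first image and the bottom-left of the second — consistent with a whole-image 90° clockwise rotation.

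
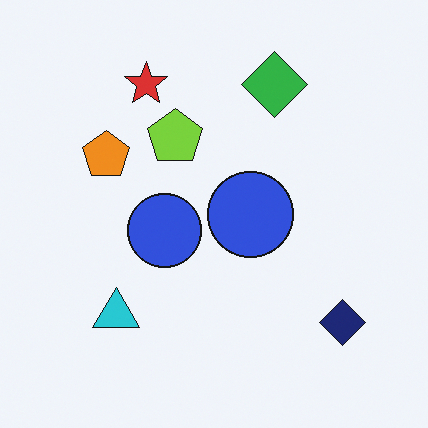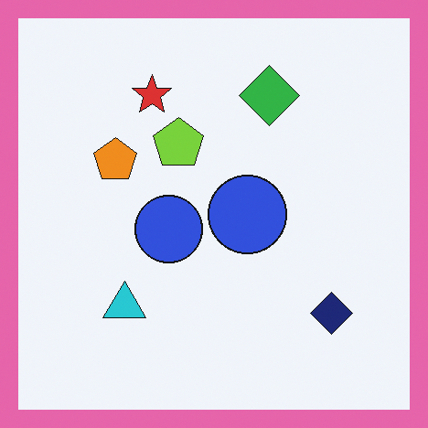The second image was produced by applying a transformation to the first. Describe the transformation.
It was framed with a pink border.

A solid pink frame runs around the edge of the second image, with the content slightly shrunk inside it.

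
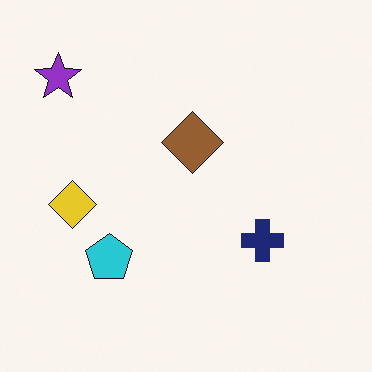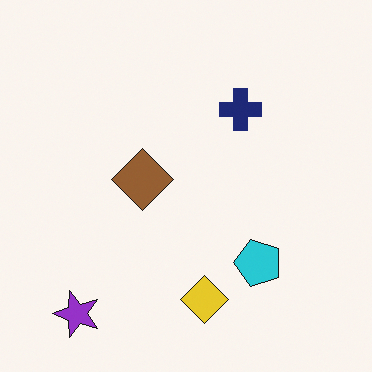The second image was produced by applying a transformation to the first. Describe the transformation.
This is the original image rotated 90° counter-clockwise.

The purple star sits in the top-left of the first image and the bottom-left of the second — consistent with a whole-image 90° counter-clockwise rotation.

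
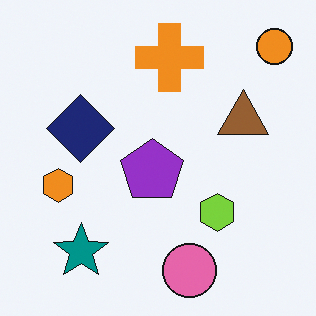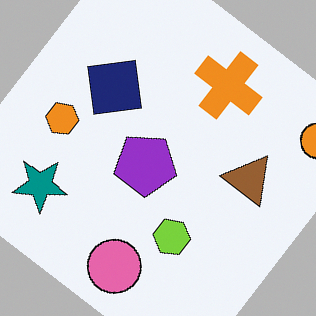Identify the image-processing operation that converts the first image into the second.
The transformation is: rotated clockwise by a large amount — several tens of degrees.

Every shape is tilted by the same angle and the image corners show triangular fill wedges — a whole-image rotation by a non-right angle.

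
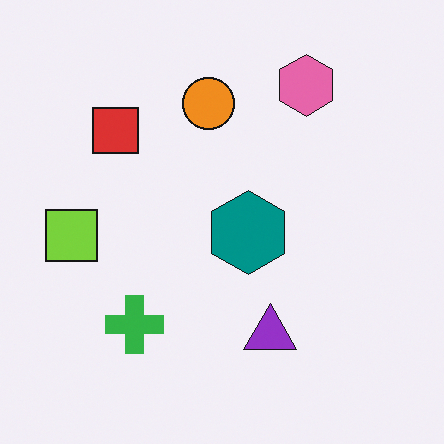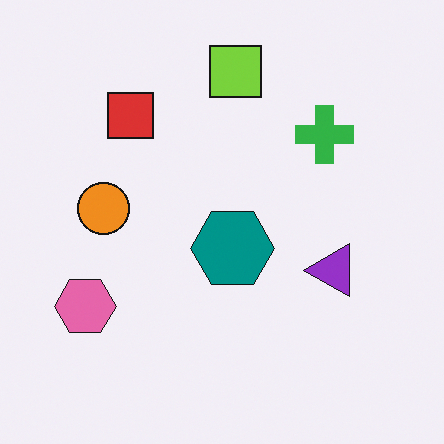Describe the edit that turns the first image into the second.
This is the original image transposed (reflected across the top-left ↔ bottom-right diagonal).

Shapes have swapped their row and column positions — what was in the top-right is now in the bottom-left — a diagonal reflection.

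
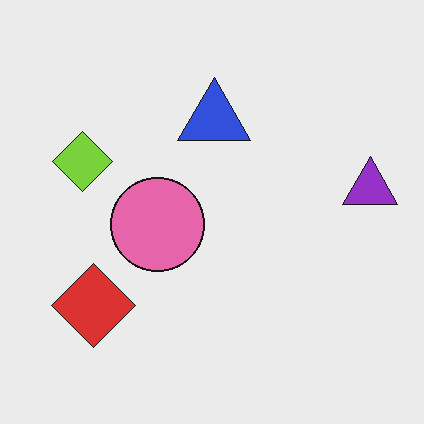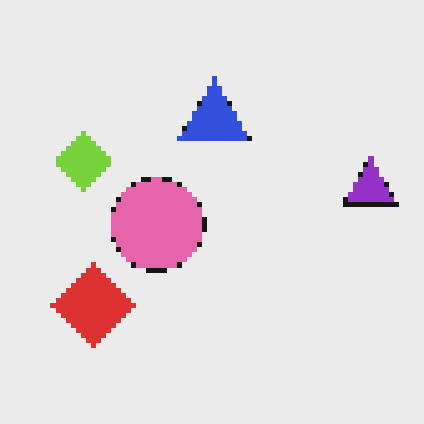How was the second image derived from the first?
The transformation is: lightly pixelated (a mild mosaic effect).

Shapes are reduced to large square blocks; fine edges and outlines are lost — a downscale-then-upscale (mosaic) effect.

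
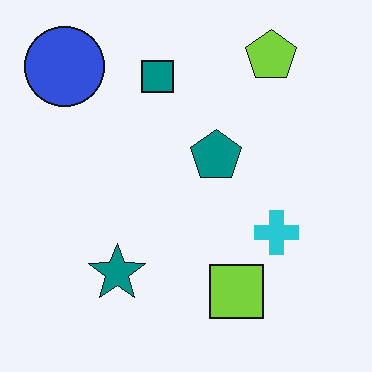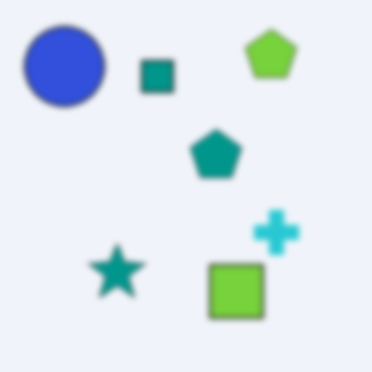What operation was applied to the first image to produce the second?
This is the original image moderately blurred.

Shape edges and outlines are uniformly softened across the whole image.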